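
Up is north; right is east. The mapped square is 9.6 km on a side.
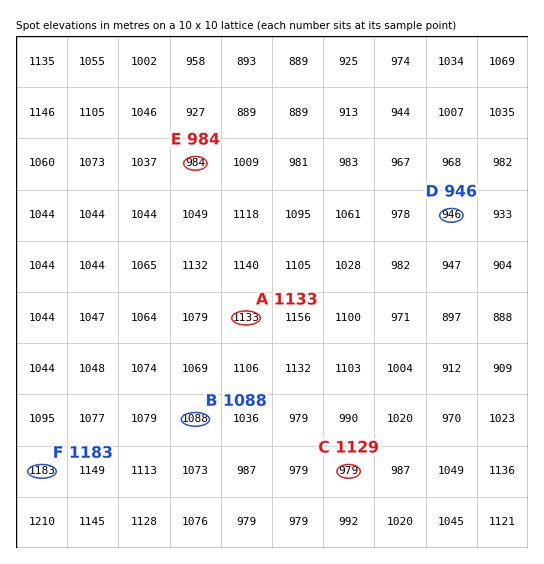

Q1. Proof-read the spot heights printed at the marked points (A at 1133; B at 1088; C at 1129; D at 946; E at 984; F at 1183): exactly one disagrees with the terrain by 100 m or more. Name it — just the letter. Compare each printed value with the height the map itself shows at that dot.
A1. C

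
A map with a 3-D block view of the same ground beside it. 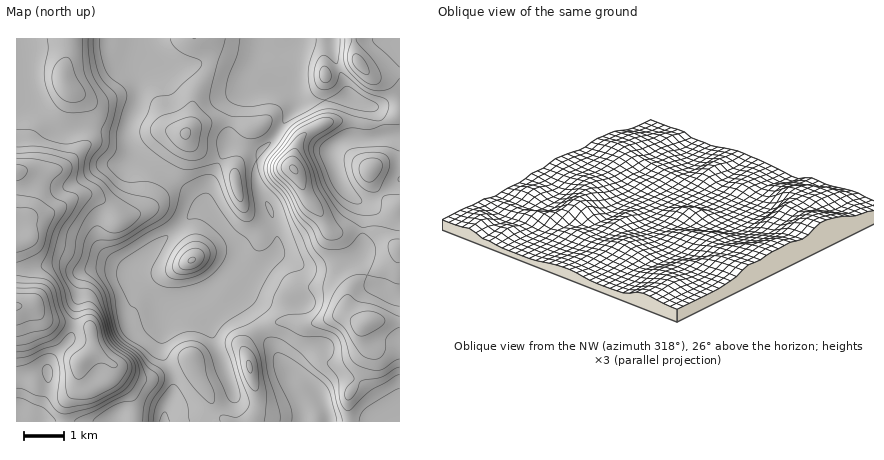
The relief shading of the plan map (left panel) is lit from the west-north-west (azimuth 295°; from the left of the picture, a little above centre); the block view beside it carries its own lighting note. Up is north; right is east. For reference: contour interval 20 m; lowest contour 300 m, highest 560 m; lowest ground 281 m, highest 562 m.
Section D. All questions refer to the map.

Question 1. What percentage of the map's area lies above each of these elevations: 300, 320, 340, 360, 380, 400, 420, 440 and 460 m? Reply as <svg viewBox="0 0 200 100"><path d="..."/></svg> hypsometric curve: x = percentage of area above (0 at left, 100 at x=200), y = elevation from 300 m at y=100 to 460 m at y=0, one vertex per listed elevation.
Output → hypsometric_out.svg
<svg viewBox="0 0 200 100"><path d="M182 100l-29-12-39-13-28-13-21-12-22-12-13-13-9-13-5-12"/></svg>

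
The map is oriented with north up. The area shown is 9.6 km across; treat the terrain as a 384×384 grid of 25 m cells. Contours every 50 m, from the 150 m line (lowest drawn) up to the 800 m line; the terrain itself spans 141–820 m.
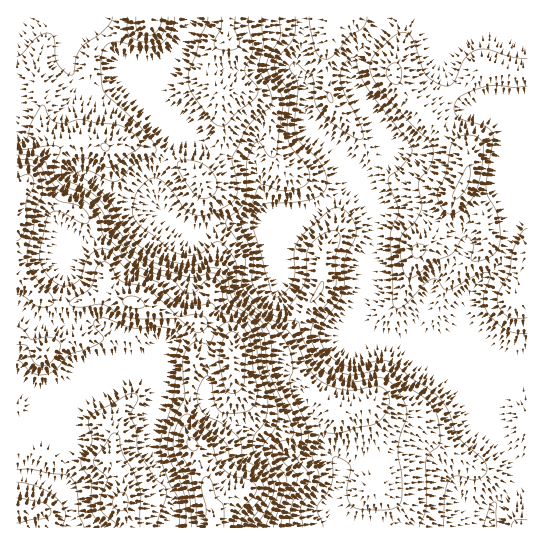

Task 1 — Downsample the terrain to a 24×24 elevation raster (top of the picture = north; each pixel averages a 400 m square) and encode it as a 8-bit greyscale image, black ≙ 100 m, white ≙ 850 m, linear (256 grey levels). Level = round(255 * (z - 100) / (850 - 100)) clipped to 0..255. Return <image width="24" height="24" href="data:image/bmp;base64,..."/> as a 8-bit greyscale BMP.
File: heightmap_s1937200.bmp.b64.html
<image width="24" height="24" href="data:image/bmp;base64,Qk12BgAAAAAAADYEAAAoAAAAGAAAABgAAAABAAgAAAAAAEACAAATCwAAEwsAAAABAAAAAAAAAAAAAAEBAQACAgIAAwMDAAQEBAAFBQUABgYGAAcHBwAICAgACQkJAAoKCgALCwsADAwMAA0NDQAODg4ADw8PABAQEAAREREAEhISABMTEwAUFBQAFRUVABYWFgAXFxcAGBgYABkZGQAaGhoAGxsbABwcHAAdHR0AHh4eAB8fHwAgICAAISEhACIiIgAjIyMAJCQkACUlJQAmJiYAJycnACgoKAApKSkAKioqACsrKwAsLCwALS0tAC4uLgAvLy8AMDAwADExMQAyMjIAMzMzADQ0NAA1NTUANjY2ADc3NwA4ODgAOTk5ADo6OgA7OzsAPDw8AD09PQA+Pj4APz8/AEBAQABBQUEAQkJCAENDQwBEREQARUVFAEZGRgBHR0cASEhIAElJSQBKSkoAS0tLAExMTABNTU0ATk5OAE9PTwBQUFAAUVFRAFJSUgBTU1MAVFRUAFVVVQBWVlYAV1dXAFhYWABZWVkAWlpaAFtbWwBcXFwAXV1dAF5eXgBfX18AYGBgAGFhYQBiYmIAY2NjAGRkZABlZWUAZmZmAGdnZwBoaGgAaWlpAGpqagBra2sAbGxsAG1tbQBubm4Ab29vAHBwcABxcXEAcnJyAHNzcwB0dHQAdXV1AHZ2dgB3d3cAeHh4AHl5eQB6enoAe3t7AHx8fAB9fX0Afn5+AH9/fwCAgIAAgYGBAIKCggCDg4MAhISEAIWFhQCGhoYAh4eHAIiIiACJiYkAioqKAIuLiwCMjIwAjY2NAI6OjgCPj48AkJCQAJGRkQCSkpIAk5OTAJSUlACVlZUAlpaWAJeXlwCYmJgAmZmZAJqamgCbm5sAnJycAJ2dnQCenp4An5+fAKCgoAChoaEAoqKiAKOjowCkpKQApaWlAKampgCnp6cAqKioAKmpqQCqqqoAq6urAKysrACtra0Arq6uAK+vrwCwsLAAsbGxALKysgCzs7MAtLS0ALW1tQC2trYAt7e3ALi4uAC5ubkAurq6ALu7uwC8vLwAvb29AL6+vgC/v78AwMDAAMHBwQDCwsIAw8PDAMTExADFxcUAxsbGAMfHxwDIyMgAycnJAMrKygDLy8sAzMzMAM3NzQDOzs4Az8/PANDQ0ADR0dEA0tLSANPT0wDU1NQA1dXVANbW1gDX19cA2NjYANnZ2QDa2toA29vbANzc3ADd3d0A3t7eAN/f3wDg4OAA4eHhAOLi4gDj4+MA5OTkAOXl5QDm5uYA5+fnAOjo6ADp6ekA6urqAOvr6wDs7OwA7e3tAO7u7gDv7+8A8PDwAPHx8QDy8vIA8/PzAPT09AD19fUA9vb2APf39wD4+PgA+fn5APr6+gD7+/sA/Pz8AP39/QD+/v4A////AK6nmKW+wK6p3PDVrHhSQ0FBQTssHRYTH6ael6rHw7Cu4e3nyYlcRURKSD8uHhsUFZmZnK7Au6u75eXXvotqTERISD4vJCMcFKChoLHAsafP6di/oHtkSkdIRz0yLCIYFZ+fn6u5raPO3ca3pY9vVlRRSkA3JRcVGaCfn6awqaC3wby9sI1kXmBeUkI0HRUWGqCgn5+hpaCtvMPLsXlgWVJVTTMhFhUWF6uyop+fn5+txcrRoGxaPSksLBsVFRUWFrrBsqqkoqCov8jQmGpJIhYWFxUVFRUXGri1sa2pr6+zvLq3f1M/IRYXGRgYFhYgKrm7ubvAy8OvqaN0QC4/NBoXHx8cGhsvO8SyqrjAuauXkpJOKiAzPyAWHy0iJR8rOb2no6+yknZmY2dMJh8vPSEWIT02MDEsOMGopKOTaldOTVI+IR8oNyoZIjw/NjY3NMqrqaR4V05MUU04IB8fJiUZHS86Pjs2LsywnYRkVk9VZGBMLCknIBsXHi49UUMwLsmgdGdrX1dha2NOOj42IxgYISw5TUwvLpmPf32Cc2VgX1xPQj8rGxgcHCMzSE0xLnaBgYF/dF1WWGFZSTwcGSEfHSo4Pz8xLnF2cXBtX1ZXYGtlV0AcJygcKDk7NC4uLnFzamlgVlZcanFuXzwgLSEjOz42NDIxMW5sZmpaVlZZa25pUSsjLCEvQz0wMTg5OGZoZWhhY2RXZXZzVzgsNy0rODctLTExL2FlZWVpgYtiXnRxV0EyOjgvLC8tLS0tLQ=="/>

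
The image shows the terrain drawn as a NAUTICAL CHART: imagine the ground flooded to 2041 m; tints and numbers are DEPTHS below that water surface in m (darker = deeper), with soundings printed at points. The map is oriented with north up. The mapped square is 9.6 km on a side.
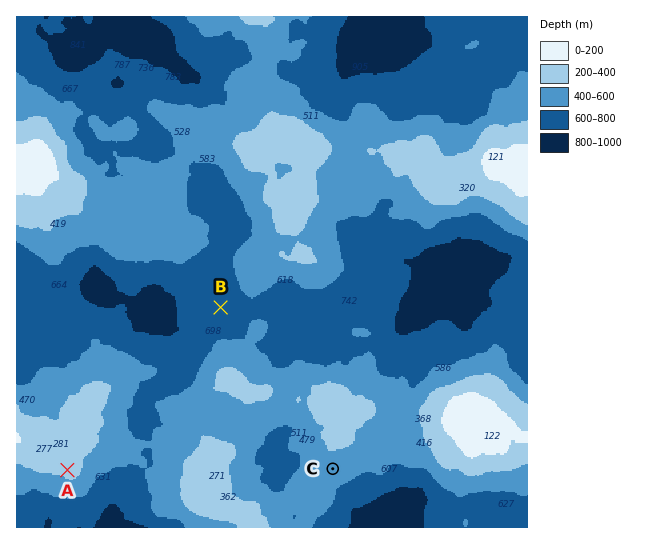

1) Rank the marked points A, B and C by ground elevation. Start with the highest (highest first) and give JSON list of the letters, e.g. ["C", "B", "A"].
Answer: ["A", "C", "B"]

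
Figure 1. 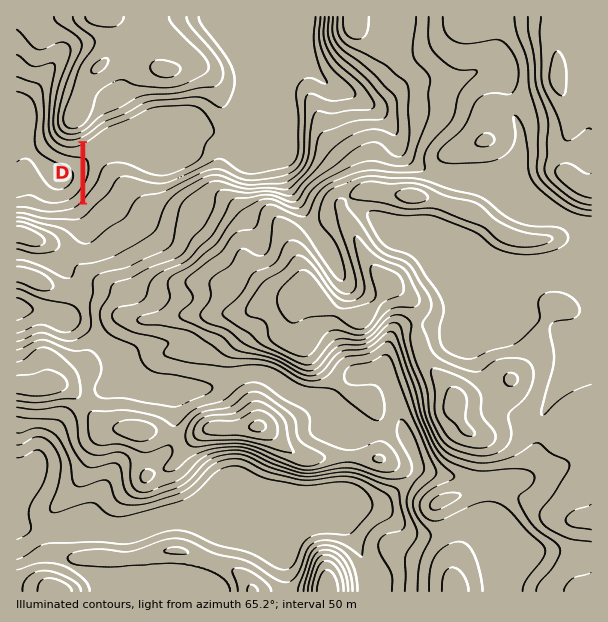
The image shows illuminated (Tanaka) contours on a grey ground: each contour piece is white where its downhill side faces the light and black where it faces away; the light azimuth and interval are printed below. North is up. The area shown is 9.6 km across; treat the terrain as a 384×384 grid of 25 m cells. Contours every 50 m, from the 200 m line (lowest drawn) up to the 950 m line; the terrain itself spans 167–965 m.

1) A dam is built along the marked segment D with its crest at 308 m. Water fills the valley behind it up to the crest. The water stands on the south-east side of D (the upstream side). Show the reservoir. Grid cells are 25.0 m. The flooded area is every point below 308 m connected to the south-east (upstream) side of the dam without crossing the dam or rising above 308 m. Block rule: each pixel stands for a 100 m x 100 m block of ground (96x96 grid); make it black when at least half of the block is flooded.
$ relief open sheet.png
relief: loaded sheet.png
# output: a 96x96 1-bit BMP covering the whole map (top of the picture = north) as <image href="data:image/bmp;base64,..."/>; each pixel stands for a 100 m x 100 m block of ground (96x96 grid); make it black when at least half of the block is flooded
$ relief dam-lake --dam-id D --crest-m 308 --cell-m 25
<image width="96" height="96" href="data:image/bmp;base64,Qk2+BAAAAAAAAD4AAAAoAAAAYAAAAGAAAAABAAEAAAAAAIAEAAATCwAAEwsAAAIAAAAAAAAA////AAAAAAAAAAAAAAAAAAAAAAAAAAAAAAAAAAAAAAAAAAAAAAAAAAAAAAAAAAAAAAAAAAAAAAAAAAAAAAAAAAAAAAAAAAAAAAAAAAAAAAAAAAAAAAAAAAAAAAAAAAAAAAAAAAAAAAAAAAAAAAAAAAAAAAAAAAAAAAAAAAAAAAAAAAAAAAAAAAAAAAAAAAAAAAAAAAAAAAAAAAAAAAAAAAAAAAAAAAAAAAAAAAAAAAAAAAAAAAAAAAAAAAAAAAAAAAAAAAAAAAAAAAAAAAAAAAAAAAAAAAAAAAAAAAAAAAAAAAAAAAAAAAAAAAAAAAAAAAAAAAAAAAAAAAAAAAAAAAAAAAAAAAAAAAAAAAAAAAAAAAAAAAAAAAAAAAAAAAAAAAAAAAAAAAAAAAAAAAAAAAAAAAAAAAAAAAAAAAAAAAAAAAAAAAAAAAAAAAAAAAAAAAAAAAAAAAAAAAAAAAAAAAAAAAAAAAAAAAAAAAAAAAAAAAAAAAAAAAAAAAAAAAAAAAAAAAAAAAAAAAAAAAAAAAAAAAAAAAAAAAAAAAAAAAAAAAAAAAAAAAAAAAAAAAAAAAAAAAAAAAAAAAAAAAAAAAAAAAAAAAAAAAAAAAAAAAAAAAAAAAAAAAAAAAAAAAAAAAAAAAAAAAAAAAAAAAAAAAAAAAAAAAAAAAAAAAAAAAAAAAAAAAAAAAAAAAAAAAAAAAAAAAAAAAAAAAAAAAAAAAAAAAAAAAAAAAAAAAAAAAAAAAAAAAAAAAAAAAAAAAAAAAAAAAAAAAAAAAAAAAAAAAAAAAAAAAAAAAAAAAAAAAAAAAAAAAAAAAAAAAAAAAAAAAAAAAAAAAAAAAAAAAAAAAAAAAAAAAAAAAAAAAAAAAAAAAAAAAAAAAAAAAAAAAAAAAAAAAAAAAAAAAAAAAAAAAAAAAAAAAAAAAAAAAAAAAAAAAAAAAAAAAAAAAAAAAAAAAAAAAAAAAAAAAAAAAAAAAAAAAAAAAAAAAAAAAAAAAAAAAAAAAAAAAAAAAAAAAAAAAAAAAAAAAAAAAAAAAAAAAAAAAAAAAAAAAAAAAAAAAAAEAAAAAAAAAAAAAAAGAAAAAAAAAAAAAAAHAAAAAAAAAAAAAAAHAPAAAAAAAAAAAAAHg/wAAAAAAAAAAAAH//8AAAAAAAAAAAAH//+AAAAAAAAAAAAH///AAAAAAAAAAAAH///AAAAAAAAAAAAD///gAAAAAAAAAAAA///wAAAAAAAAAAAAf//gAAAAAAAAAAAAD//gAAAAAAAAAAAAA//AAAAAAAAAAAAAAf+AAAAAAAAAAAAAAAAAAAAAAAAAAAAAAAAAAAAAAAAAAAAAAAAAAAAAAAAAAAAAAAAAAAAAAAAAAAAAAAAAAAAAAAAAAAAAAAAAAAAAAAAAAAAAAAAAAAAAAAAAAAAAAAAAAAAAAAAAAAAAAAAAAAAAAAAAAAAAAAAAAAAAAAAAAAAAAAAAAAAAAAAAAAAAAAAAAAAAAAAAAAAAAAAAAAAAAAAAAAAAAAAAAAAAAAAAAAAAAAAAAAAAAAAAAA="/>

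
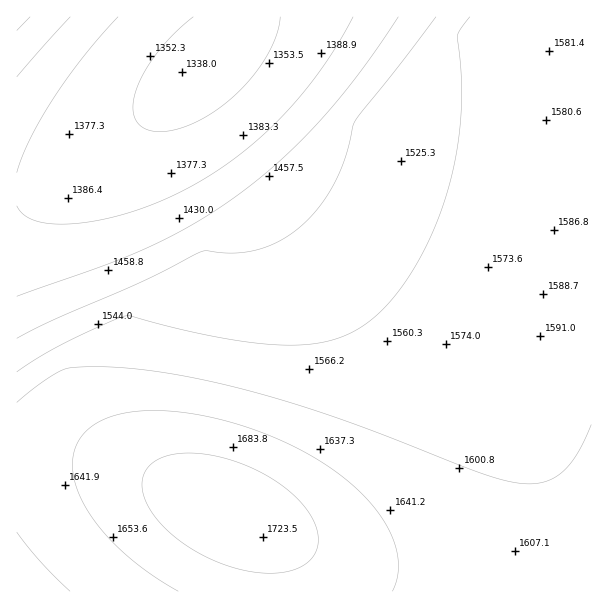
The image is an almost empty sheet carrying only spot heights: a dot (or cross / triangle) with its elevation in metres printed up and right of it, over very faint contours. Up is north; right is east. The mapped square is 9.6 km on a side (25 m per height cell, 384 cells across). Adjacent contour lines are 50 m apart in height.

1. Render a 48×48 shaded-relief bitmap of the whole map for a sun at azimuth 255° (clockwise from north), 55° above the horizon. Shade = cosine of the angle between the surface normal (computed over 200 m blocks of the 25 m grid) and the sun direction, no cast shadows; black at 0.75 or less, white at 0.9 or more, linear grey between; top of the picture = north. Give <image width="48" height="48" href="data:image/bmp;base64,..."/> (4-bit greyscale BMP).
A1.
<image width="48" height="48" href="data:image/bmp;base64,Qk32BAAAAAAAAHYAAAAoAAAAMAAAADAAAAABAAQAAAAAAIAEAAATCwAAEwsAABAAAAAAAAAAAAAAABEREQAiIiIAMzMzAERERABVVVUAZmZmAHd3dwCIiIgAmZmZAKqqqgC7u7sAzMzMAN3d3QDu7u4A////AIiIiZmZmZmZmZiId3ZmZlVVZmZmZmd3d4iImZmZqqqZmZiHd2ZmVVVVVWZmZmd3d4iJmZmqqqqpmYiHdmZVVVVVVWZmZmd3d4iZmZqqqqqZmIh3ZlVVVVVVVWZmZnd3d4mZmaqqqqqZmId2ZVVUREVVVWZmZnd3d5mZmqqqqqmZiHdmVVRERERVVWZmZnd3d5mZqqqqqpmYh3ZlVERERERVVWZmZ3d3d5mZqqqqqZmId2ZVREREREVVVmZmd3d3d5mZqqqpmZiHdlVUREREREVVVmZmd3d3d5mZmZmZmIh2ZVVERERERFVVZmZnd3d3d5mZmZmZiHdmVVREQ0RERVVWZmZ3d3d3d5mZmZmIh3ZlVUREREREVVVmZmd3d3d3d5mZmYiId2ZVVERERERFVVZmZnd3d3d3d4iIiIh3dmVVRERERERVVWZmZ3d3d3d3d4iIiHd3ZlVURERERFVVZmZnd3d3d3d3d4iId3dmZVVURERERVVWZmZ3d3d3d3d3d5iHd3ZmZVVURERVVVZmZnd3d3d3d3d3d5mHd2ZmVVVVVVVVVWZmZ3d3d3d3d3d3d5mYdmZlVVVVVVVVZmZnd3d3d3d3d3d3d4iIh2ZVVVVVVVVmZmZ3d3d3d3d3d3d3d4iIh2ZVVVVVVWZmZnd3d3d3d3d3d3d3d4iIiHZlVVVVZmZmZ3d3d3d4iIh3d3d3d4iHd3dmVVVWZmZmd3d3d3iIiIiId3d3d3d3d3d3ZVZmZmZnd3d3eIiIiIiIh3d3d3d3d3d3dmZmZmZ3d3d3iIiIiIiIiHd3d3d3d3d3d2ZmZmd3d3d4iIiIiIiIiId3d3d3d3d3eHdmZnd3d3eIiIiIiIiIiIh3d3d3d3d3eIh2Znd3d3iIiIiIiIiIiIh3d3Z3d3d3eIiHdnd3d3iIiIiIiIiIiIiHd2Zmd3d3d4iIh3d3d4iIiIiIiIiIiIiId2ZmZ3d3d4iIiHd3d4iIiIiIiIiIiIiId2ZmZmd3d3iIiYh3d4iIiIiIiIiIiIiId2ZmZmZ3d3iIiJmHeIiIiIiIiIiIiIiIh2ZmZmZnd3eIiJmYiIiIiIiIiIiIiIiIiFVmZmZnd3eIiJmZmIiIiIiIiIiIiIiIiFVWZmZmd3eIiJmZmYiIiIiIiIiIiIiIiFVVVmZmZ3d4iImZmpiIiIiIiIiIiIiIiFVVVWZmZ3d4iImZmqqYiIiIiIiIiIiIiFVVVVZmZnd3iImZmqqpiIiIiIiIiIiIiFVVVVVmZnd3iIiZmaqqmYiIiIiIiIiIiERVVVVWZmd3iIiZmaqqqpiIiIiIiIiIiERFVVVWZmd3eIiZmaqqqqmIiIiIiIiIiEREVVVVZmZ3eIiJmZqqqqqZiIiIiIiIiERERVVVZmZ3d4iJmZqqqqqpmIiIiIiIiERERFVVVmZnd4iImZmqqqqqmYiIiIiIiEREREVVVWZnd3iImZmqqqqqqZiIiIiIiDNERERVVWZmd3iIiZmaqqqqqqmIiIiIiDM0RERFVVZmd3eIiZmZqqqqqqqYiIiIiA=="/>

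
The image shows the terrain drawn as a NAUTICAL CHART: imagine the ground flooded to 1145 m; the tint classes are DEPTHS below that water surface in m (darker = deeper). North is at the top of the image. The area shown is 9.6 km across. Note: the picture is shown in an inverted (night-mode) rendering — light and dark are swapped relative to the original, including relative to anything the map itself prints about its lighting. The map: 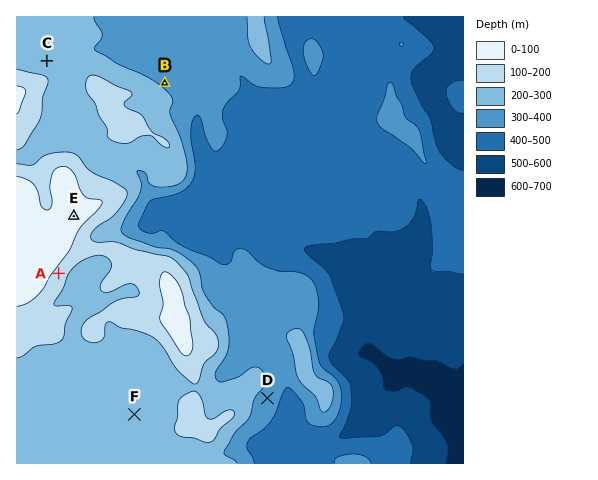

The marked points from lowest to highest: B C A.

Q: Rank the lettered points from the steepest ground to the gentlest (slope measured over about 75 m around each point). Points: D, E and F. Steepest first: D E F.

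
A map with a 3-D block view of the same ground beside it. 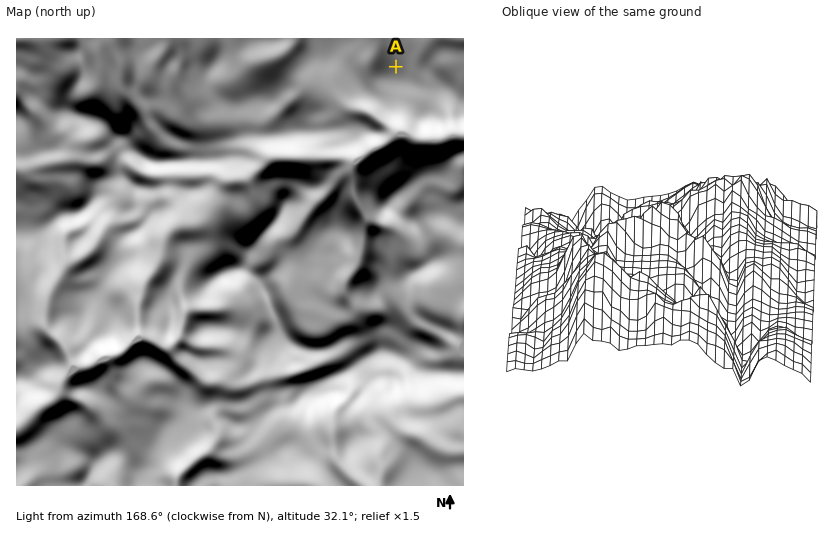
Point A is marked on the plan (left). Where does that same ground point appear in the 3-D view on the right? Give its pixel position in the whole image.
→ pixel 793 333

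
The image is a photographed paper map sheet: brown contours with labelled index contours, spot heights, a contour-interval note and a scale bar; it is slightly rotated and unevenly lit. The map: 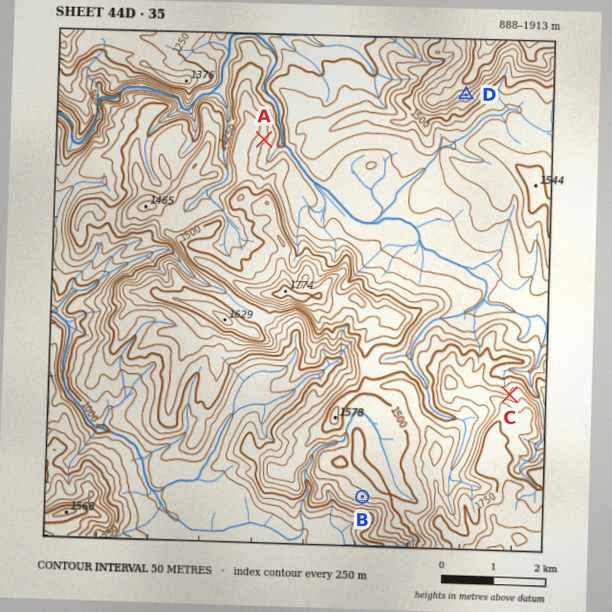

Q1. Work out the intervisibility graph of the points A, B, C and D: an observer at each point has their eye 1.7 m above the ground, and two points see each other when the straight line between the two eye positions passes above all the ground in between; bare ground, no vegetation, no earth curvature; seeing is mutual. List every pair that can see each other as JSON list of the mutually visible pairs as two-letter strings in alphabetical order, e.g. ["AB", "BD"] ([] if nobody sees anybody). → ["AC", "CD"]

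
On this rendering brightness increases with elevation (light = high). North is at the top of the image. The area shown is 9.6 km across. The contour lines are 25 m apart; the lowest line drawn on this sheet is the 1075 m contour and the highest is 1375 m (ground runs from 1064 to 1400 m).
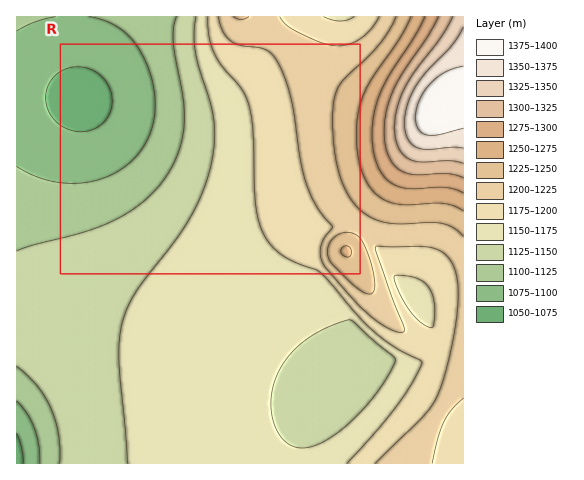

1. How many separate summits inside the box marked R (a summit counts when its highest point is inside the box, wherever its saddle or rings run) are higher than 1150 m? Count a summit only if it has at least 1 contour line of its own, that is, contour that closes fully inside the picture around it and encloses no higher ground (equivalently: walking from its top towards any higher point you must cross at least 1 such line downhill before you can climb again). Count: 1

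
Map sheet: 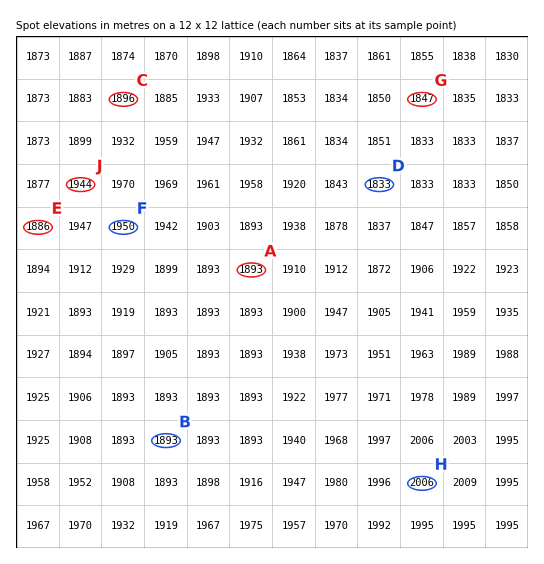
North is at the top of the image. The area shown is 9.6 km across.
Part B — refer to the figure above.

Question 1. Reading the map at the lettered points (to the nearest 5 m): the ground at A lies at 1895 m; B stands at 1895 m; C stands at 1895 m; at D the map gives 1835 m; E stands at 1885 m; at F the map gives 1950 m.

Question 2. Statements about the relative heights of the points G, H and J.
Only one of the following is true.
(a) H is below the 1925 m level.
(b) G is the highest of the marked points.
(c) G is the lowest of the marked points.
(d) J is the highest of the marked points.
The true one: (c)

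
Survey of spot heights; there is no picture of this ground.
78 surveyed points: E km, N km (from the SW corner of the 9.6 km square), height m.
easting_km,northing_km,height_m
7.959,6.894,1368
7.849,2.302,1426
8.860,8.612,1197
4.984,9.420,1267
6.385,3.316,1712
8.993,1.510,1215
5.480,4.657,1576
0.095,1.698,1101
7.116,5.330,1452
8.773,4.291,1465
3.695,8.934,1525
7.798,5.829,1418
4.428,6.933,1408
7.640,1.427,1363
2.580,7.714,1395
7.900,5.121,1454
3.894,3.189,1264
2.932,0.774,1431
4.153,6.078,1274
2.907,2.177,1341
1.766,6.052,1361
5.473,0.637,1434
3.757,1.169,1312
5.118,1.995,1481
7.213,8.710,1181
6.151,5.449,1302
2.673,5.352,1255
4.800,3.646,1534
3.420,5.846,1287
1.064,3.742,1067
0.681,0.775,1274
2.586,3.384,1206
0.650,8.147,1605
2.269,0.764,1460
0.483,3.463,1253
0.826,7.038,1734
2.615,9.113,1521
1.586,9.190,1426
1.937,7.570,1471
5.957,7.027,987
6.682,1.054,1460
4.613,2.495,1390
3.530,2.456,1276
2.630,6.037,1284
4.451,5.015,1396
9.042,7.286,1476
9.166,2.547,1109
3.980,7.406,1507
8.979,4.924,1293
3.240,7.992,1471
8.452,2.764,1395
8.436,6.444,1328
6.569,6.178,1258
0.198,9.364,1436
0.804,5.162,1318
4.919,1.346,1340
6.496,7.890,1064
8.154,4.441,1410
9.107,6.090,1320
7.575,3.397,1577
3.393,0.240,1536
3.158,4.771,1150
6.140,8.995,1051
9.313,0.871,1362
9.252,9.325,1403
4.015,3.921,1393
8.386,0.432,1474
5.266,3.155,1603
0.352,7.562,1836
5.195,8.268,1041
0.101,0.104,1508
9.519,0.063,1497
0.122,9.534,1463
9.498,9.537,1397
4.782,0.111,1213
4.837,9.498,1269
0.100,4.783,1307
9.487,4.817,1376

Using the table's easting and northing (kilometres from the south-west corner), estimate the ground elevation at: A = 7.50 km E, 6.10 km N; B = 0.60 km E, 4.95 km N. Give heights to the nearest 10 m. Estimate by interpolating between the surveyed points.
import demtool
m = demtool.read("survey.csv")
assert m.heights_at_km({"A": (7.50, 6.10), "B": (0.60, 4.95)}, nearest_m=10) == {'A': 1390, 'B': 1340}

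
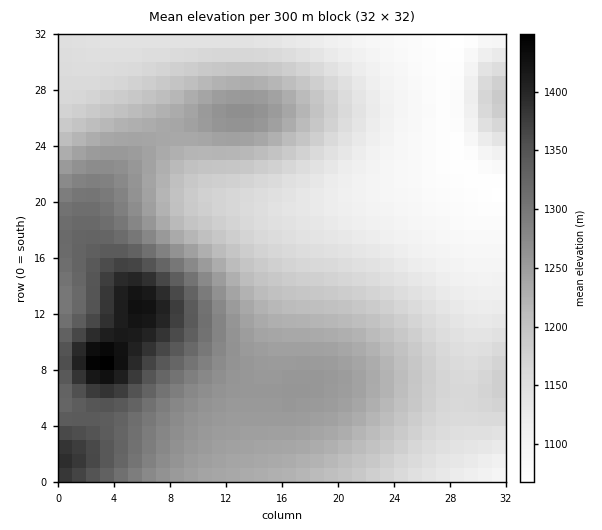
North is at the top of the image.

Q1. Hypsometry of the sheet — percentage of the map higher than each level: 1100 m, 89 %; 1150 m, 71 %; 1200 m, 49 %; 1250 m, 28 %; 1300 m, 15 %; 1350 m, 7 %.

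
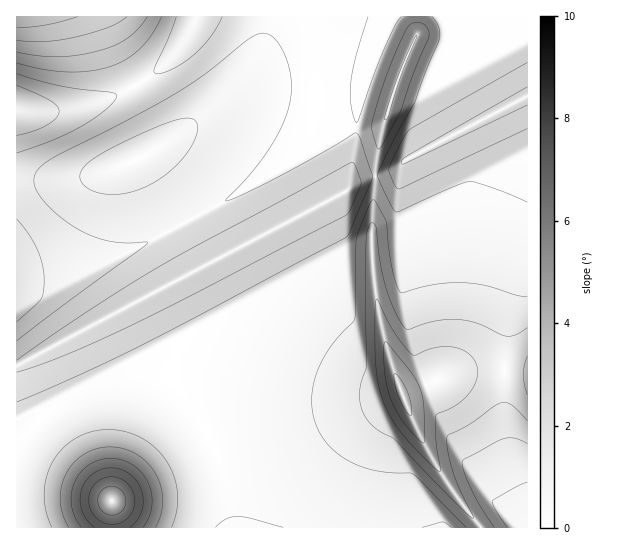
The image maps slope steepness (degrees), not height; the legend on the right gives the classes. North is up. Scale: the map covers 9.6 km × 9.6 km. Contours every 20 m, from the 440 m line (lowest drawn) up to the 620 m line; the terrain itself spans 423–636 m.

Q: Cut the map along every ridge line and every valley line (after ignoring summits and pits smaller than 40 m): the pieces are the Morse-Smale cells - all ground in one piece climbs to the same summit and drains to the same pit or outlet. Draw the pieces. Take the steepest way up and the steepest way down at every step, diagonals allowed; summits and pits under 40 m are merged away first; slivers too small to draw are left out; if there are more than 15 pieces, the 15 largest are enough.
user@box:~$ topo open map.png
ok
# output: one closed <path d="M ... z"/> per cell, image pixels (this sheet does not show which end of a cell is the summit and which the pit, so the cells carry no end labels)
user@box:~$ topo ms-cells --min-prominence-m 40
<path d="M394 16l-197 0-9 19-13 19-16 15-22 16-28 14-31 9-29 4-32-3-1 256 15-6 169-92-61-108 3 0 6 6 13 20 45 79 137-71 6-7 7-45-3-11 7-28 12-36z"/><path d="M527 96l-120 63-10 12-22 6-3 41 0 44 3 27 6 38 17 57-33 4-36-8-126-47-13 0-18 8 3 12-4 17 0 11 13 14 15 22 14 28 15 42 7 41 245-1-23-29-22-35-22-41-10-28 58-22 20-3 47 2z"/><path d="M374 176l-15 3-8 4-8 10-192 100-2 2 3 7 19 36 4 2 15-7 13 0 126 47 36 8 12 0 18-4 2-5-16-52-8-50-1-59 3-24z"/><path d="M171 341l-68 35-17 11-10 11 0 12 5 17 29 72-60-62-23-20-4-1-7 5 1 107 218-1-7-40-15-42-14-28-15-22-13-14 0-11 4-17 0-6z"/><path d="M527 16l-110 1 0 18-14 31-20 60-7 33-1 17 22-5 10-12 121-64z"/><path d="M506 369l-45 3-58 22 10 28 22 41 22 35 24 30 47-1 0-154-2-2z"/><path d="M195 16l-178 0-1 93 2 2 13 1 40-3 38-10 28-14 22-16 16-15 13-19 8-16z"/><path d="M150 296l-21 9-113 61 0 53 7-3 4 1 23 20 60 62-29-72-5-17 0-12 10-11 17-11 69-35z"/><path d="M417 16l-22 0-2 2-21 48-17 56-2 8 3 11-7 37 1 7 9-6 16-4 8-49 20-60 14-31z"/><path d="M142 159l-3 0 29 48 31 59 2 2 5-3-26-50-28-45z"/>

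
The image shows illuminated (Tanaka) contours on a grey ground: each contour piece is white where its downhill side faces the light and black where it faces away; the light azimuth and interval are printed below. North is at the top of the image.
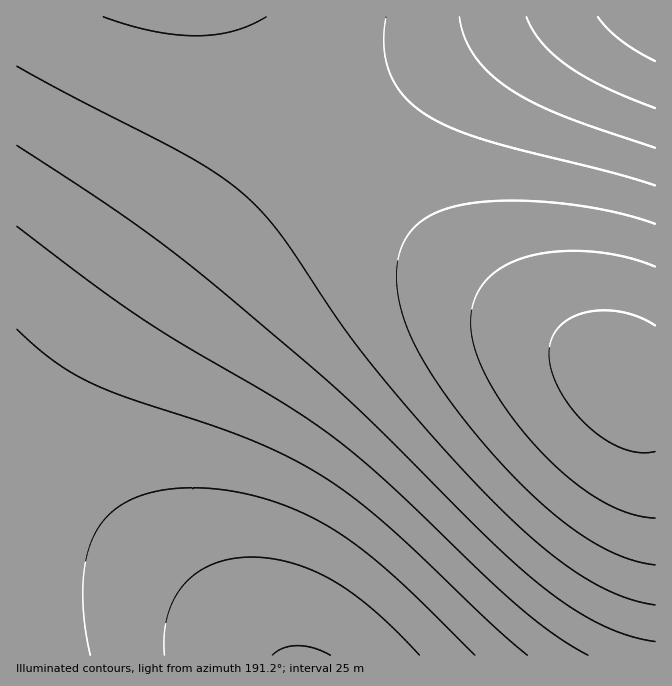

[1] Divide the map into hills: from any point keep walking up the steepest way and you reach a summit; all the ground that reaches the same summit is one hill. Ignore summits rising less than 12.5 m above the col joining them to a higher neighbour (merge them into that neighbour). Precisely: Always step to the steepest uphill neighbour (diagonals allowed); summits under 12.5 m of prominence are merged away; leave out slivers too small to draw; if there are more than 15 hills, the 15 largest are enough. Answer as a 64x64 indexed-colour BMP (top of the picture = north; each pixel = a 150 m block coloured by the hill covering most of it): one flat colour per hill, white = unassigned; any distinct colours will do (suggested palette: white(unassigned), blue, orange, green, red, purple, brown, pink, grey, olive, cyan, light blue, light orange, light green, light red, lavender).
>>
<image width="64" height="64" href="data:image/bmp;base64,Qk12CAAAAAAAAHYAAAAoAAAAQAAAAEAAAAABAAQAAAAAAAAIAAATCwAAEwsAABAAAAAAAAAA////ALR3HwAOf/8ALKAsACgn1gC9Z5QAS1aMAMJ34wB/f38AIr28AM++FwDox64AeLv/AIrfmACWmP8A1bDFABERERERERERERERERERERERERERERERERERERERERERERERERERERERERERERERERERERERERERERERERERERERERERERERERERERERERERERERERERERERERERERERERERERERERERERERERERERERERERERERERERERERERERERERERERERERERERERERERERERERERERERERERERERERERERERERERERERERERERERERERERERERERERERERERERERERERERERERERERERERERERERERERERERERERERERERERERERERERERERERERERERERERERERERERERERERERERERERERERERERERERERERERERERERERERERERERERERERERERERERERERERERERERERERERERERERERERERERERERERERERERERERERERERERERERERERERERERERERERERERERERERERERERERERERERERERERERERERERERERERERERERERERERERERERERERERERERERERERERERERERERERERERERERERERERERERERERERERERERERERERERERERERERERERERERERERERERERERERERERERERERERERERERERERERERERERERERERERERERERERERERERERERERERERERERERERERERERERERERERERERERERERERERERERERERERERERERERERERERERERERERERERERERERERERERERERERERERERERERERERERERERERERERERERERERERERERERERERERERERERERERERERERERERERERERERERERERERERERERERERERERERERERERERERERERERERERERERERERERERERERERERERERERERERERERERERERERERERERERERERERERERERERERERERERERERERERERERERERERERERERERERERERERERERERERERERERERERERERERERERERERERERERERERERERERERERERERERERERERERERERERERERERERERERERERERERERERERERERERERERERERERERERERERERERERERERERERERERERERERERERERERERERERERERERERERERERERERERERIiERERERERERERERERERERERERERERERERERERERERIiIRERERERERERERERERERERERERERERERERERERERIiIhERERERERERERERERERERERERERERERERERERESIiIiEREREREREREREREREREREREREREREREREREREiIiIiIRERERERERERERERERERERERERERERERERERIiIiIiIhERERERERERERERERERERERERERERERERERIiIiIiIiERERERERERERERERERERERERERERERERESIiIiIiIiIRERERERERERERERERERERERERERERERESIiIiIiIiIhEREREREREREREREREREREREREREREREiIiIiIiIiIiEREREREREREREREREREREREREREREREiIiIiIiIiIiIREREREREREREREREREREREREREREREiIiIiIiIiIiIhERERERERERERERERERERERERERERIiIiIiIiIiIiIiERERERERERERERERERERERERERERIiIiIiIiIiIiIiIRERERERERERERERERERERERERERIiIiIiIiIiIiIiIhERERERERERERERERERERERERERIiIiIiIiIiIiIiIiERERERERERERERERERERERERERIiIiIiIiIiIiIiIiIRERERERERERERERERERERERESIiIiIiIiIiIiIiIiIhERERERERERERERERERERERESIiIiIiIiIiIiIiIiIiERERERERERERERERERERERESIiIiIiIiIiIiIiIiIiIRERERERERERERERERERERESIiIiIiIiIiIiIiIiIiIhERERERERERERERERERERESIiIiIiIiIiIiIiIiIiIiERERERERERERERERERERERIiIiIiIiIiIiIiIiIiIiIRERERERERERERERERERERIiIiIiIiIiIiIiIiIiIiIhERERERERERERERERERERIiIiIiIiIiIiIiIiIiIiIiERERERERERERERERERERIiIiIiIiIiIiIiIiIiIiIiIRERERERERERERERERERIiIiIiIiIiIiIiIiIiIiIiIhEREREREREREREREREREiIiIiIiIiIiIiIiIiIiIiIiEREREREREREREREREREiIiIiIiIiIiIiIiIiIiIiIiIREREREREREREREREREiIiIiIiIiIiIiIiIiIiIiIiIhERERERERERERERERESIiIiIiIiIiIiIiIiIiIiIiIiERERERERERERERERESIiIiIiIiIiIiIiIiIiIiIiIiIRERERERERERERERESIiIiIiIiIiIiIiIiIiIiIiIiIhERERERERERERERERIiIiIiIiIiIiIiIiIiIiIiIiIiERERERERERERERERIiIiIiIiIiIiIiIiIiIiIiIiIiIREREREREREREREREiIiIiIiIiIiIiIiIiIiIiIiIiIhEREREREREREREREiIiIiIiIiIiIiIiIiIiIiIiIiIi"/>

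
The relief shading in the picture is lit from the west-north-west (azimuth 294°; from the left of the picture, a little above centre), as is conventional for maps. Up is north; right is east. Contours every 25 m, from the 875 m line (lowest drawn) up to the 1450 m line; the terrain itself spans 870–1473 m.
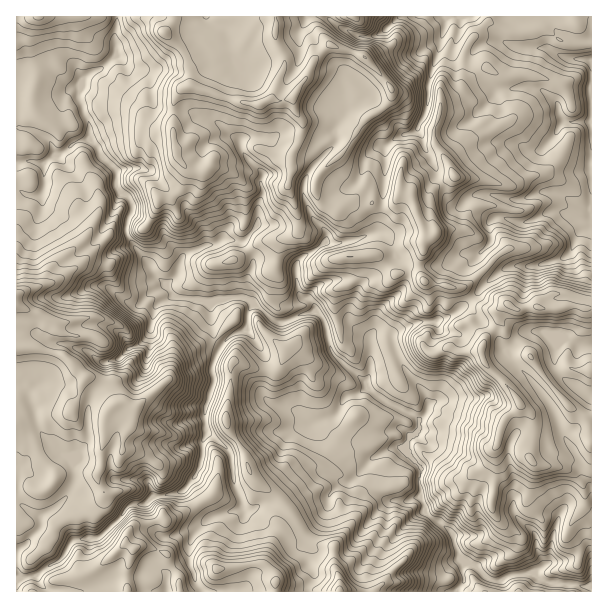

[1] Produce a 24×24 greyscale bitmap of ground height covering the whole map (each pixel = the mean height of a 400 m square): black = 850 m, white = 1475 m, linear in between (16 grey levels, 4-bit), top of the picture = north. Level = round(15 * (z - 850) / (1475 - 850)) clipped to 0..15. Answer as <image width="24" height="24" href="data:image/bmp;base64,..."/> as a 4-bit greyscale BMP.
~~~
<image width="24" height="24" href="data:image/bmp;base64,Qk2WAQAAAAAAAHYAAAAoAAAAGAAAABgAAAABAAQAAAAAACABAAATCwAAEwsAABAAAAAAAAAAAAAAABEREQAiIiIAMzMzAERERABVVVUAZmZmAHd3dwCIiIgAmZmZAKqqqgC7u7sAzMzMAN3d3QDu7u4A////ALzMzMvMy5uZYyIhEsu83Lq7uZmHcxJDI8y6zKmYmIdmUyRURczMqqmIiGZUM1ZmVd3NypiYh1RENXd3d93N3LiIdVQzJGiJmN3e7Kd3VERDI1iZiN3u7aeHVENDI0eZid3u3ch2VVQzM0epmN3surhnZmQ0V3qZiO7dp5dVZlREaJqYiO7clmVVVEVVZ4mqqeyoZUVVZVd3iZiZqby5dVZ3dniZmYh2Zpqqd2ZniHiYqod3U5mZeZh3eYmZqnZVQ4iZerupmqqaqXZkM4eIeszKq6qZmIdlQ4d3msy6u7uYiHZUQ4h4m8u7vLqpd2ZVM4h4mszN3bq7l2VUM4h4ibzMzcu7hVVEQ5iIirzMzMy5ZEQzIqqpm8zMy7qXUzQzMw=="/>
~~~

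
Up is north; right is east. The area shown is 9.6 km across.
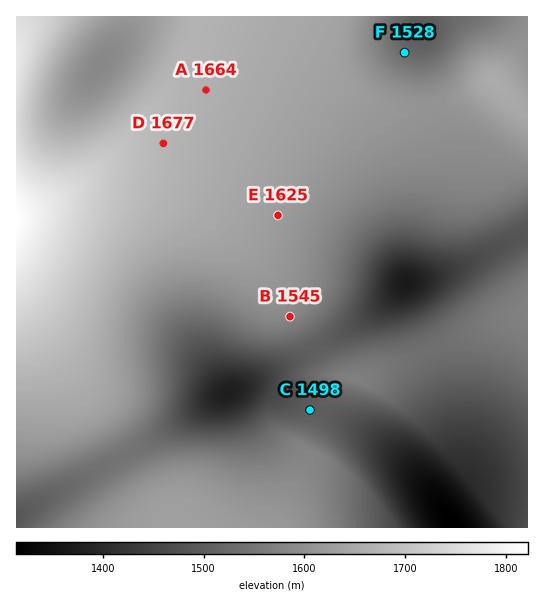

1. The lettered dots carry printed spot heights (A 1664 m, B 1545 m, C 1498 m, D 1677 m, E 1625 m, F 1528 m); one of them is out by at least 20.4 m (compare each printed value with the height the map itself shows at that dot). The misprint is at B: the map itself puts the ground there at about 1581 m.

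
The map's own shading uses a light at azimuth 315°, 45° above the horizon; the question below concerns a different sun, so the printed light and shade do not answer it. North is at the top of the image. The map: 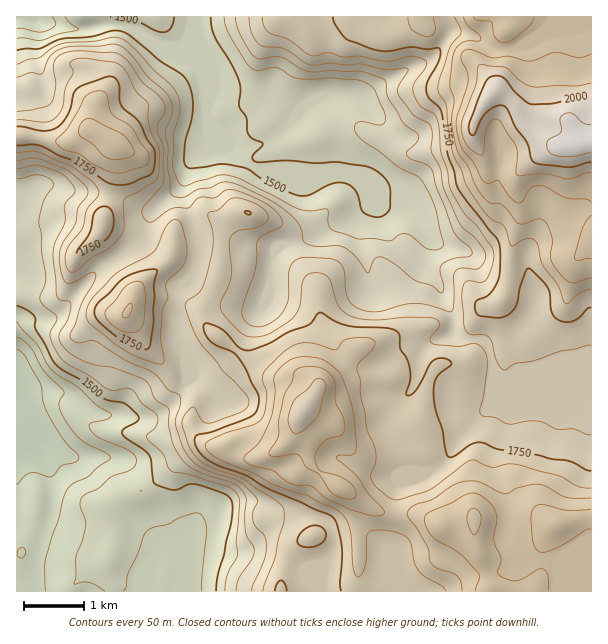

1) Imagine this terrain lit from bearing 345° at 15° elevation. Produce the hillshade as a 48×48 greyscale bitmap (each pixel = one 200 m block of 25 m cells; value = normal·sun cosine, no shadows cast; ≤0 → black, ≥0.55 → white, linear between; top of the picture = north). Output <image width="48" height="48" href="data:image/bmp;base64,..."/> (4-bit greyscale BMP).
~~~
<image width="48" height="48" href="data:image/bmp;base64,Qk32BAAAAAAAAHYAAAAoAAAAMAAAADAAAAABAAQAAAAAAIAEAAATCwAAEwsAABAAAAAAAAAAAAAAABEREQAiIiIAMzMzAERERABVVVUAZmZmAHd3dwCIiIgAmZmZAKqqqgC7u7sAzMzMAN3d3QDu7u4A////AHeIhlZnd3d4mqu6h3eIZ3d2Q1eZiIh3d2eIh2Zmd3d4m7u7h3eIZ3d2RFZ3iIh3d2eIiHdmd3d4m7q6hlaIdnd2ZUVWd3d3d3eIiIh2d3d3mpiahkV4dnd3ZEVWd3dmd4eJmIh3d3d3ipZomHZndVVWRFZmeHdUVoeJiHd2Zmd3iqdnmphlUzRWd3dleIh2Zod5h3dlVWZneKmHdmQiNGeJu6mHiYmrqZiJmZh1VERVRXdTISABR5vN7cu6maq8zZmZu7qYdUMhAAEAABNGeaq93szLqau7zZqZvLu7l0MAAAABMzaql3eJrdy7qrzLq4mImqqqh2QAAAEjRlipdVZmecyqvLy7qoiIdmZVVWUiI2iFNFVlZmZmZ6y6vLuqqXd3UzM0VnVqy5q5ZFQ0Z4d3d4q6qqmZmHd2VWeImYeM/+zKhERFZ4h3d3ipmZiIh3dmaIeId4qpvv7LlkV2ZniId3eIiIh3d3d3h1M1RFmoiau6unVnd3eId3Z3d3d3d3d3ZCIjVUaod2aJvKZndmZ4dmZnd3d3d3ZTESMyNEaIdlaJqrmHdmZodmZnd3d3d3UxATQxEld3ZVesy82oZnh4hmZnd3d3d2RDIkMgA2d1RXms3d24ZWd4qql3ZmZndzNVREIBJHdkRpvczMuph2d3m8qHZmZVVjR5lTEBNGdmeazu7Lqr3LmHZ5dVVndURUZ6uENDRFZoqprN7Kms7+26mIdERXdjNEVWm6qWRFaJh2eau5ibzd3My5h2RGd0NFZ1W97aZVeZdlVomZiImqqru5mqdVd2MoiXJs3tlVaJdlRniZl2eIiaqJvLllVUIHiHIWvf2DR4hmVXmrqHd4iama3bllVEMneIYRWs22Roh3Znq8ypiJmYm8y6hlZnZGeLxhFYq5Znh2ZWiszLqrqImphmhkaJh3ec7GE2iqh3d1MjWJq7u7qZiGQ0ZTV4iIeKzJVGirqHdkIjaIiJqqqph1MzVDRniIiIq8lmacypqXeJu6h3iImYdlQzREVmeHiZq8pjNZ3c3N7ty7qXd3d3dUQ0REVVVmeIh3YxAVvv7//sqZmod3dmZlVEVDNERCMyISIRAEjO7+yod3eId2VEZ2VFZjESEgAAABIhETabzLl3ZmZmZVQ0VlRGiFIAAAAAAkREZTR4iYd3ZlVmVEZ2ZlI2eHVDMSNXZFeImFRnd3d3d2ZmVXiIiGRFZWiIdrvduIq6hjNXd3d3iIh3eJhleIhDVXiYie3e25m7hCNXd3d3eJmImYZTN6tiRomZmbq7vKiJh2Vnd3d3ZniJmGVUNayTN5q8yoiqvMl3q6h3eHdnZVVmZWd3Zou4aau83KqYrNuIrLmHd3VFUgAREkerqYm8qruqvNy5mry6q6mHd2QiMQAAAAJpvJeu26mZmt7/7u7cuph3dlMQEQAAAAACa7rNypmZiN/////8qGd3dlQxE0RDMzMRJ925dniIiO7////adVZ3dmZTNGZmZnZURap2ZVd4eO7dqJu4VFZ3dmdkRWZmd4h2ZnU2hlZ3dw=="/>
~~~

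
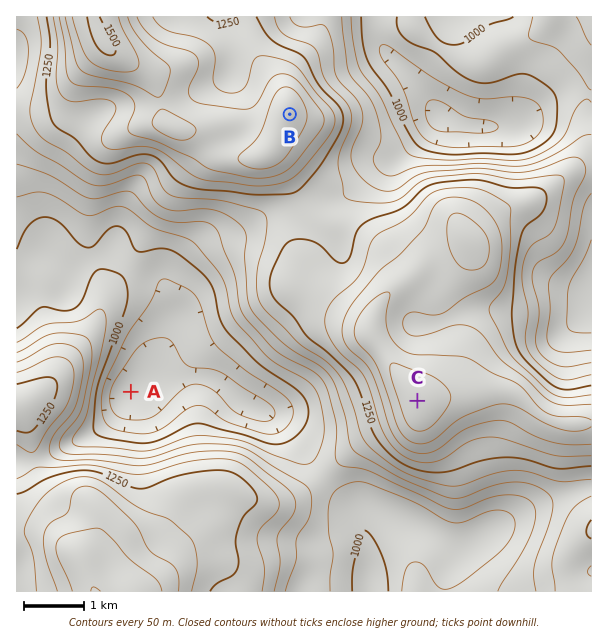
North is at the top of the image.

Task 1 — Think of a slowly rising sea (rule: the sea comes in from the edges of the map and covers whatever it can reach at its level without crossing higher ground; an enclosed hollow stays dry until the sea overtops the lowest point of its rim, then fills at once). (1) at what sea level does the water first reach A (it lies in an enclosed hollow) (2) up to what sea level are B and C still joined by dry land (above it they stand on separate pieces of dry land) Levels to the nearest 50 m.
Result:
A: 1000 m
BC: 1250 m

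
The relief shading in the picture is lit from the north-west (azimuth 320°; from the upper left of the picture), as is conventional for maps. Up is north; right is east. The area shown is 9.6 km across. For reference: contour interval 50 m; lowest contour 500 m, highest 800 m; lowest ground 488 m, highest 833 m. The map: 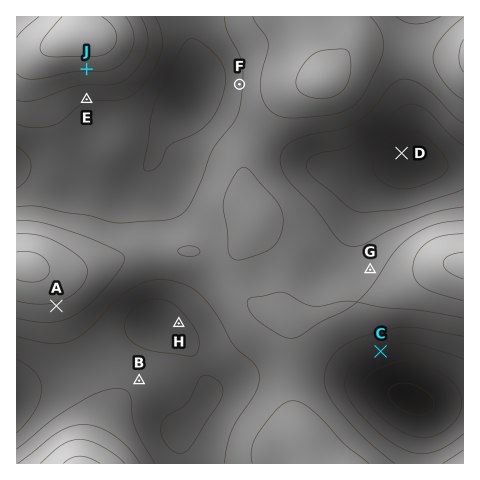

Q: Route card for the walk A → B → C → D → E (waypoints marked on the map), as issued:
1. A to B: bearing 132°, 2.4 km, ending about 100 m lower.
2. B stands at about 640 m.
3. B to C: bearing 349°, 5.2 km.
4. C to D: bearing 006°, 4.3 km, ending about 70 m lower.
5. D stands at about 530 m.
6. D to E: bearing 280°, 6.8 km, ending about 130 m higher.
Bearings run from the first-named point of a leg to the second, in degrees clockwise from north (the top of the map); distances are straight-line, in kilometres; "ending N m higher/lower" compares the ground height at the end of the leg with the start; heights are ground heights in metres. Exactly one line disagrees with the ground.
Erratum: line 3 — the bearing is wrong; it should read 83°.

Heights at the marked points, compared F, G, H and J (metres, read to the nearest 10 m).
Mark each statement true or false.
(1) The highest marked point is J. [true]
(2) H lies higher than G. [false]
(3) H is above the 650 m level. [false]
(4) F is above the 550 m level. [true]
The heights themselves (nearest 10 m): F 640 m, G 690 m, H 580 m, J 760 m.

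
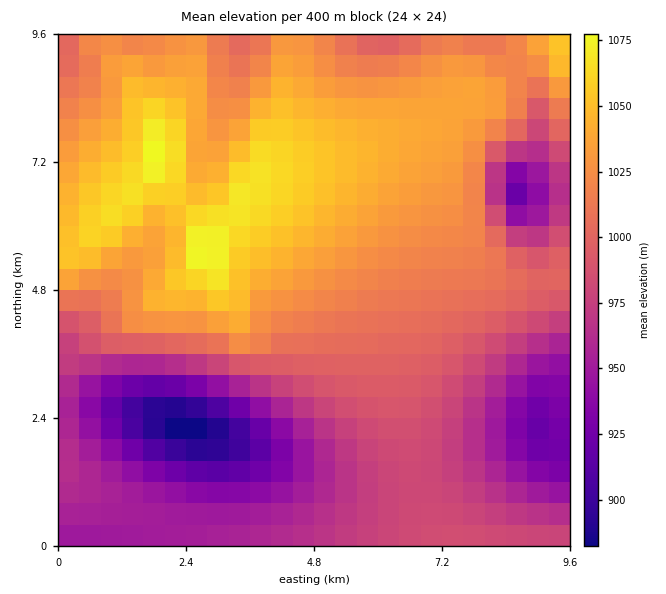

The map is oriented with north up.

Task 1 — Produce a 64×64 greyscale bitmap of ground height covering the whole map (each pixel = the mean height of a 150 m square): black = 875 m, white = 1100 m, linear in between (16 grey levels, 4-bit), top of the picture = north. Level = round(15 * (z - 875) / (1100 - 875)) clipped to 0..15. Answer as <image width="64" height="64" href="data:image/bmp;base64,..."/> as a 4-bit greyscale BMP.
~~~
<image width="64" height="64" href="data:image/bmp;base64,Qk12CAAAAAAAAHYAAAAoAAAAQAAAAEAAAAABAAQAAAAAAAAIAAATCwAAEwsAABAAAAAAAAAAAAAAABEREQAiIiIAMzMzAERERABVVVUAZmZmAHd3dwCIiIgAmZmZAKqqqgC7u7sAzMzMAN3d3QDu7u4A////AFVVVVVVVVVVVVVVVmZmZmZmZnd3d3d3d3d3d3d3d3d3VVVVVVVVVVVVVVVVVmZmZmZmd3d3d3d3d3d3d3d3d3dVVVVVVVVVVVVVVVVVZmZmZmZnd3d3d3d3d3d3d3d3dlVVVVVVVVVVVVVVVVVVVmZmZmd3d3d3d3d3d3d3ZmZmVVVVVVVVVVVVVVVVVVVVZmZmZ3d3d3d3d3d3dmZmZmZmZVVVVVVVVVVVVVVVVVVWZmZmd3d3d3d3d3dmZmZVVWZmZVVVVVVURERERERFVVVmZmZ3d3d3d3d3ZmZmVVVVZmZlVVVVRERERERERERFVVZmZnd3d3d3d3dmZlVVVERmZmVVVURERDMzMzM0RERVVmZmd3d3d3d3dmZlVVRERGZmVVVUREMzMzMzMzM0RFVWZmZ3d3d3d3d2ZlVVREREZmZVVURDMzIiIiIiMzREVVZmZ3d3d3d3d2ZmVVREMzRmZVVUQzMiIiEREiIjM0RVVmZnd3d3d3d3ZmZVREMzNGZlVUQzMiIRERERIiMzRFVWZnd3d3d3d3dmZVVEQzM0ZlVUQzIiEREREREiIzRFVWZmd3d3d3d3d2ZlVUQzMzRmVUQzIiEREAARESIzNEVWZmd3d3d3d3d3ZmVVRDMzNGVVRDMiEREAARESIzNEVWZmd3d3d3d3d3dmZVVEMzM0ZVRDMyIRERERESIzREVWZmd3d3iIiId3d3ZmVUQzM0RlVEMzIhEREREiIzRFVWZnd3d4iIiIiHd3dmZVREMzRGVURDMiIiIiIjM0RFVmZnd3d4iIiIiIh3d2ZlVURDNEZVVEQzMyIjMzNEVVZmZ3d3iIiIiIiIiHd3dmZVRERERmVVREQzMzRERFVWZnd3d4iIiIiIiIiIh3d3ZmVURERGZmVVVERERVVWZmd3d3iIiIiIiIiIiIiId3dmZVVEREd2ZmZVVVVmZmZ3d4iIiIiIiIiIiIiIiIiHd3ZmVVVERnd3d2ZmZ3d3d4iJmZiIiIiIiIiIiIiIiIh3d2ZmVVVWd3d3d3d4iIiIiJmqmZmZmZmZiIiIiIiIiId3d2ZlVVd3eIiIiIiZmZmZqqqpmZmZmZmZmZmIiIiIiId3dmZmV3eIiZmZmZmZmZqruqmZmZmZmZmZmZmYiIiIiHd3dmZneIiJmqqqqqqqq7u6qpmZmZmZmZmZmZmYiIiIiHd3dmiIiJmaq7u7uqq7u7qqqqmZmZmZmZmZmZmZiIiIiHd3eIiJmZqru7u7u7zMuqqqqqqZmZmZmZmZmZmZiIiIiHd5mZmZmqu7u7u7zMy7qqqqqqqZmZmZmZmZmZmZiIiIiIqZmZmqq7zMzMzMzLu7qqqqqqqZmZmZmZmZmZmZiIiIiqqqqqqqu8zMzN3Mu7u7qqqqqqqZmZmZmZmZmZmYiIiLu6qqqqq7zMzd3cy7u7u6qqqqqqqZmZmZmZmZmZiIiIzLu6qqqru8zd3dzMu7u7u6qqqqqqqpmZmZmZmZmIiInMzLu6qqu7zN3t3MzMu7u7uqqqqqqqqpmZmZmZmIiIiczMy7u7q7u83u7czMzLu7u7uqqqqqqqqqqpmZmIiHiIzMzMy7u7u7ze7tzMzMzLu7u7qqqqqqqqqqqpmYd3d4i8zMzMu7u7vN7u3dzMzMy7u7u7qqqqqqqqqqmYd2ZneLzMzdzLu7u83e3d3czMzMu7u7u6qqqqqqqqqYdmZmZ4vMzN3cy7u7zd3d3d3MzMzLu7u7uqqqqqqqqph1VVVme8zMzd3Mu7zMzN3d3dzMzMy7u7u7qqqqqqqqmGVEVVZ7zMzN3dzLzMzMzd3d3czMzMu7u7u7qqqqqqmXVDRFVnvMzMzd3czMzMvM3d3dzMzMzLu7u7u6qqqqqYdTM0VWe7zMzN3dzMzMu8zd3d3czMzMy7u7u7uqqqqphkMzRVZ7u8zMzd3d3cy7vM3d3dzMzMzLu7u7u7uqqqmGQzRFVnu7zMzM3d3dy7u7zd3d3MzMzMy7u7u7u7uqqYZURFVWe7u8zMzN3t3Lu7vM3d3czMzMzLu7u7u7u7qqh1VVVWZ6u7vMzM3e7cu7u7zN3dzMzMzMu7u7u7u7u6qXZlVWZ4q7u7zMzd7ty7u7u83dzMzMzMy7u7u7u7u7qph3ZmZniqu7u8zN3u3Lu6u7zNzMzMzMzLu7u7u7u7uqmYh3Zneaqru7vM3d3cu6qru8zMzMzMzLu7u7u7u7u7qpmYd3eJqqq7u7zd3cy7qqq7zMzMzMy7u7u7u7u7u7uqqpmHd4qqqqu7vN3czLuqqqu8zMzMu7u7u7u7u7u7u7qqqYd3ipqqqru8zczMu6qqqrvMzMu7u7u7u7u7u7u7u7upiHiamaqqq7zMzMzLqqqqq8zLu7u7u7u7u7u7u7u7u6mYiJuZmqqrvMzLvLuqqqqrvLu7u7u6qru7u7u7u7u6qpmZq5mZqqu8y7u7u6qpmqq7u7u7qqqqqqqru7u7u7qqmZmrmZmaq7u7u7u7qpmZqru7u6qqqqqqqqqru7u7qqqZmryJmZq7u7q7u7uqmZmaq7u6qqqqmaqqqqqru6qqqqqqvImZqru7qqq7u6qZmZqru7qqqZmZmZmqqqqqqqqqqqvMiJmqq6qqqqq7qpmZmau7qqqZmZmZmZmqqqqpmaqqu8yJmqqqqqqqqqqpmZmZqrqqqpmZiIiJmZqqmZmZmqq7zImaqqqZmqqqqqmZiJmauqqqmZiIiIiJmZmZmZmaq7zM"/>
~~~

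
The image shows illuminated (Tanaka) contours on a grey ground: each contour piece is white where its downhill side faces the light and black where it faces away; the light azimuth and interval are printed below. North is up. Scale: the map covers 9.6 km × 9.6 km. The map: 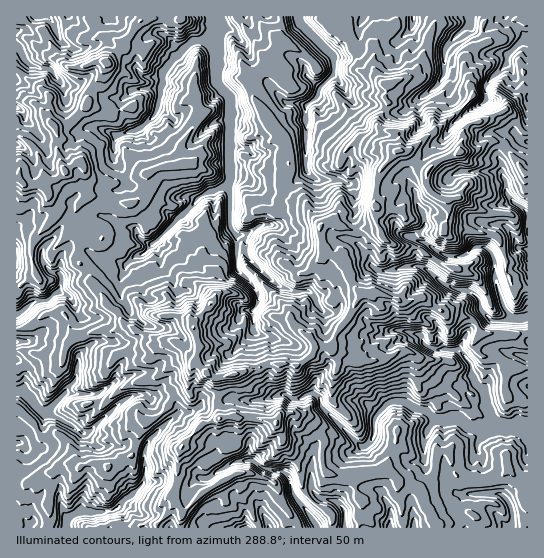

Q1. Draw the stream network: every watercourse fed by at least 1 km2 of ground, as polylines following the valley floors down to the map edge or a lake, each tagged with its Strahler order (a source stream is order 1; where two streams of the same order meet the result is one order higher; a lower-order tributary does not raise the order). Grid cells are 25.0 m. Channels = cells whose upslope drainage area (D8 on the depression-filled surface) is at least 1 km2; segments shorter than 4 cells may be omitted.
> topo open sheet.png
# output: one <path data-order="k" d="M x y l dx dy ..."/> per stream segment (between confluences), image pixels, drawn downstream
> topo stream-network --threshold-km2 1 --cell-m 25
<path data-order="1" d="M337 502l8 9 0 16"/><path data-order="1" d="M489 494l12 0 8 8 2 5 0 4 2 2 0 10-3 4-1 0"/><path data-order="1" d="M211 477l6-6 21-10 15 0 12 8 4 0 5 2 8 0 8 7 1 3 0 6 2 2 0 4 1 2 13 16 11 16"/><path data-order="1" d="M158 431l-9 10-3 5 0 4-1 1 0 28-2 2 0 2-13 14-4 1-11 12-2 1-10 0-1 2-25 0-3 2-4 2-4 4 0 6"/><path data-order="2" d="M494 426l4 0 1 1 20 0 2-1 6 0"/><path data-order="1" d="M110 413l-20 18-3 2-6 0-8-7-7-3-3-2-8-4-2 0-3-3-3 0-2-3"/><path data-order="2" d="M45 411l-6-1-17-19-5 0"/><path data-order="2" d="M65 394l-18 17-2 0"/><path data-order="1" d="M86 394l-21 0"/><path data-order="1" d="M282 394l4 0 8 5 8-1 5-4 8 0 6 5 0 6 1 2 39 39 5 0 5-5 3-7 0-13 3-6 12-12 2-1 12 0 10 5 2 0 14 6 6 6 24 0 12 8 14 0 2 2 4-3 3 0"/><path data-order="1" d="M75 379l0 2-8 8-2 5"/><path data-order="1" d="M399 330l3 1 5 0 6 3 6 0 4 5 0 4 10 6 2 0 2 1 21 0 8 8 5 8 0 9 3 3 1 5 8 8 2 3 0 3 1 1 0 5 4 8 0 3 3 4 0 7 1 0 0 1"/><path data-order="1" d="M253 329l0-19 5-7 0-10-4-7-5-5 0-2-12-10 0-34"/><path data-order="2" d="M513 318l14 0"/><path data-order="1" d="M314 297l-5-6-16 0-4-2-7-2-7-4-6-6-2 0-20-20-1-3 0-13-1-3-4-3"/><path data-order="1" d="M125 273l0-7 10-11 8-1 11-12 3-1 20-20 1-3 3-1 14-15 0-1 4-4 11-6 4 0 7-4 6-1 2-3"/><path data-order="1" d="M50 271l3 2 5 0 4 5-3 13-2 3-4 1-6 6-12 0-2 1-12 11-4 1"/><path data-order="1" d="M385 270l9 0 1-1 4 0 7-3 13 0 2 1 2 0 8 6 14 12 2 0 7 4 11 1 9 4 5 5 3 12 8 8 3 2 14 0 6-3"/><path data-order="2" d="M237 235l-4-4-3-5 0-35-1-1 0-7"/><path data-order="2" d="M241 235l-4 0"/><path data-order="1" d="M258 226l-8 7-3 1-5 0-1 1"/><path data-order="1" d="M423 214l2 3 0 10-11 10 0 2 9 3 14 9 13 6 11 0 1-2 3 0 9-8 11 0 6 6 4 9 0 17 2 2 1 9 1 1 0 3 2 1 0 3 1 1 3 10 8 9"/><path data-order="2" d="M229 183l1-2 0-82-1-1 0-3-11-10-1-3 0-44-2-1 0-3"/><path data-order="1" d="M339 181l-20 0-6-4-7-7 0-64 11-9 1-7 16-16 0-16-1-3-32-32-2-2 0-4"/><path data-order="1" d="M502 175l4 6 0 12 1 2 10 10 5 2 5 7 0 19"/><path data-order="1" d="M114 145l0-4 3-6 10-2 2-2 8-1 2-3 4-1 12-12 3-7 0-4 1-1 0-4 2-1 0-10 2-6 0-10 2-2 9-10 0-1 1 0 16-16 3-1 9 0 4-3 6-1 2-3"/><path data-order="1" d="M431 90l8-7 2-4 4-5 0-24 2-5 20-20 2 0 0-3 4-4 0-1"/><path data-order="1" d="M487 83l8-9 2 0 9-9 0-3 1-1 0-6 16-16 3 0 1-1"/><path data-order="1" d="M38 67l-8-2-7-7-4-9-2-3"/><path data-order="2" d="M215 34l2-8 1-1-3-6 0-2"/>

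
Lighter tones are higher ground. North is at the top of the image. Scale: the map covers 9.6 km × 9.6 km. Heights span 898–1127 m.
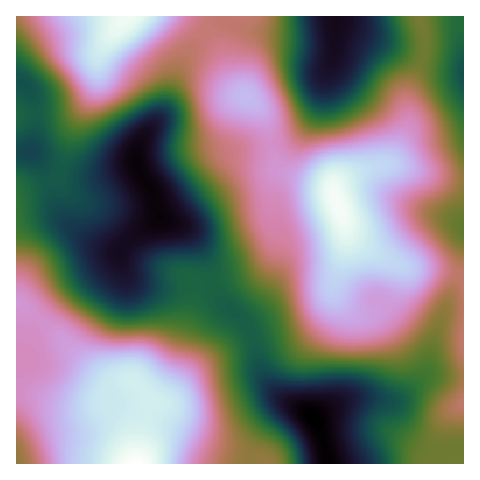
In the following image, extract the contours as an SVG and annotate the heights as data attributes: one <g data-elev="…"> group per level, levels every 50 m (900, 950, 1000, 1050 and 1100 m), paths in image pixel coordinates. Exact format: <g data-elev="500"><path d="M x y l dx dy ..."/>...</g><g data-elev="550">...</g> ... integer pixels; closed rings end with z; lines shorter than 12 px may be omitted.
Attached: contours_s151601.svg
<g data-elev="900"><path d="M320 433l-6-5-8-10-2-5 2-3 7 0 6 4 3 11 0 6z"/></g><g data-elev="950"><path d="M301 463l-3-14-5-10-7-9-17-16-8-11-3-10-1-10 1-7 4-3 5-1 19 6 13 1 37-3 14 1 14 3 11 6 7 9 2 5-14 17-2 6-1 7 2 8 8 16 3 9"/><path d="M122 309l-9-4-12-7-11-8-6-7-15-33-14-22-2-12 3-5 3-2 19-1 7-4 1-5-5-19 1-9 9-14 14-18 16-14 18-12 14-6 11-2 7 4 3 8-1 8-5 21 2 12 5 9 34 49 4 12 0 13-4 8-7 5-30 3-11 4-4 8 2 19-5 9-7 5-9 5-8 2z"/><path d="M17 150l7-6 9-2 6 4 2 7-2 5-6 3-11-3-5-5"/><path d="M383 17l4 19-4 12-11 14-13 21-8 9-14 10-12 4-7-2-7-5-6-9-4-9-1-14 4-25-2-25"/></g><g data-elev="1000"><path d="M282 463l-2-7-4-6-24-13-11-14-7-12-6-19-7-34-7-9-13-7-40-12-14-1-25 0-16-4-28-18-12-10-10-12-9-21-7-8-9-6-14-2"/><path d="M463 244l-10-8-5-8-2-7 1-5 4-5 5-3 7-2"/><path d="M463 161l-7-14-11-30-22-44-5-4-15 3-12 6-6 7-13 21-8 7-13 8-12 5-14 3-12-1-7-3-8-13-12-27-5-15-3-25 1-28"/><path d="M17 33l10 10 33 39 5 10 6 21 4 5 4 2 10 1 13-5 46-26 12-5 12-2 8 4 7 10 4 13 2 15 0 22 3 11 29 38 13 39 17 38 5 7 16 10 5 7 13 38 6 11 9 7 16 3 24 2 46 1 11-3 22-19 7-1 5 7 9 26 1 8-2 7-12 14-4 8-2 12 1 10 3 7 5 3 24-1"/><path d="M417 17l4 5 2-5"/></g><g data-elev="1050"><path d="M192 463l14-30 2-16-1-13-4-16-4-12-5-7-6-4-17-6-24-13-9-2-29 0-21-5-41-24-19-21-11-5"/><path d="M17 396l9 8 9 15 9 22 6 22"/><path d="M346 335l11 1 12-2 11-4 8-4 35-34 8-10 4-9 1-8-3-8-26-28-5-9-3-11 0-7 3-6 24-15 5-8-2-8-9-18-6-17-4-6-6 0-25 9-57 14-23 9-8 1-7-5-5-7-1-7 1-19-2-11-5-14-10-19-6-5-7-3-12 0-12 3-8 6-5 11-2 11 3 11 4 6 6 5 28 11 11 9 2 8-3 19 1 9 5 10 12 6 4 4 15 37 5 20 2 39 4 16 6 10 8 7 12 7z"/><path d="M17 332l12 4 5 4 7 12 3 10-2 5-3 4-22 12"/><path d="M44 17l11 18 5 19 6 9 21 29 4 4 6 1 9-2 9-6 19-26 38-34 11-12"/></g><g data-elev="1100"><path d="M165 463l1-16-3-21 2-6 9-11 0-8-4-5-15-10-14-14-10-3-13 3-4 4-3 6-1 10 4 13-1 13-3 10-9 24-3 11"/><path d="M341 257l10 0 13-6 5-7 1-13-2-11-9-26-3-21-7-6-13-3-9 3-8 6-4 8-1 12 3 14 15 38 4 8z"/><path d="M93 17l1 12-1 23 2 5 4 2 7-3 27-19 12-10 9-10"/></g>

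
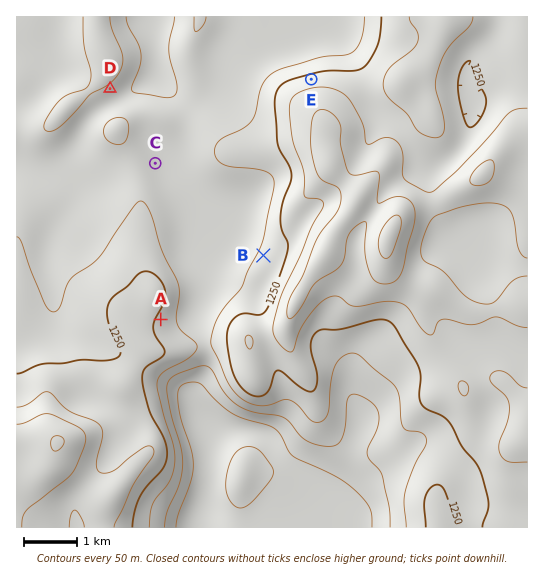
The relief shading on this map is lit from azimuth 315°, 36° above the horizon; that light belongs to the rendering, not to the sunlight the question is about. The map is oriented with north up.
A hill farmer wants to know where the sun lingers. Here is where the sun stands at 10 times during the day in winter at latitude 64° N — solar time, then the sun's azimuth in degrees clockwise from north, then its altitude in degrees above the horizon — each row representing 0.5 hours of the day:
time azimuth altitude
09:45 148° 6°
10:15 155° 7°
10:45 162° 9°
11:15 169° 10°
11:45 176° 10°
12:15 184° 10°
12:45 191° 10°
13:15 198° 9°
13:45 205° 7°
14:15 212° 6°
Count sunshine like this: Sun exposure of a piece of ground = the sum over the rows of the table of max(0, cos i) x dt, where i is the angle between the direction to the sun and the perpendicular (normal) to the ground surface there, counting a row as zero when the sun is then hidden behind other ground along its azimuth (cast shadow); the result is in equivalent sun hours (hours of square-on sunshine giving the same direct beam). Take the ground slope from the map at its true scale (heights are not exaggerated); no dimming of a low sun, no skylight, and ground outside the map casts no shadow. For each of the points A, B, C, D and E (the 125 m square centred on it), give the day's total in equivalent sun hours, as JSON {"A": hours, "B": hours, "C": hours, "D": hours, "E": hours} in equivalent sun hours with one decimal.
{"A": 0.9, "B": 0.5, "C": 0.6, "D": 1.2, "E": 0.0}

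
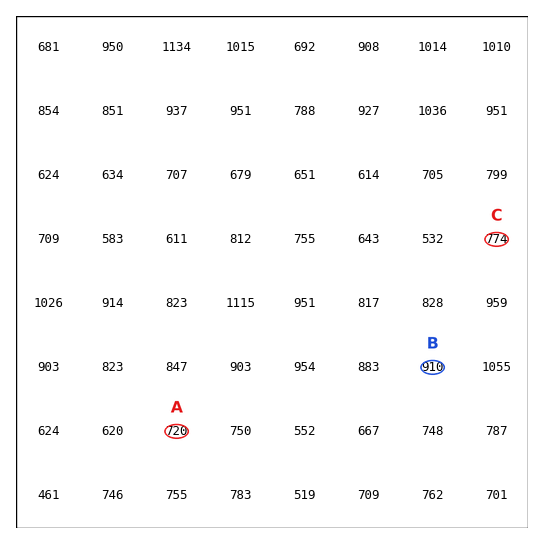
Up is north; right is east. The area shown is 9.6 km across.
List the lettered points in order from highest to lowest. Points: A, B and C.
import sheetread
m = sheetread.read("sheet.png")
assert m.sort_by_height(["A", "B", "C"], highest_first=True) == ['B', 'C', 'A']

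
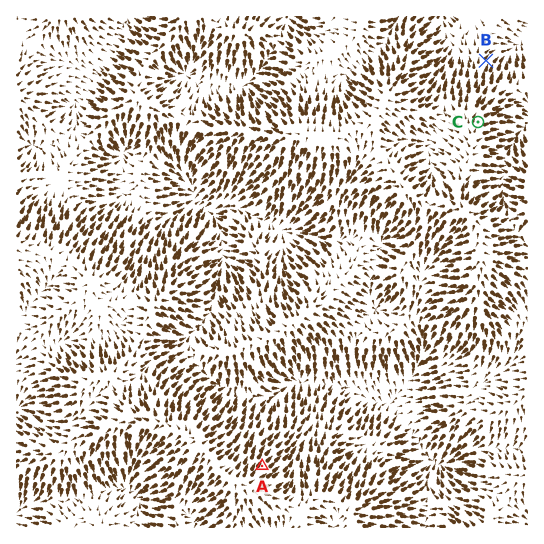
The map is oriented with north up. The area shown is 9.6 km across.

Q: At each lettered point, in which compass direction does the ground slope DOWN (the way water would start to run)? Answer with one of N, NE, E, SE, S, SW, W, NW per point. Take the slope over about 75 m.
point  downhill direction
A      NE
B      NE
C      NE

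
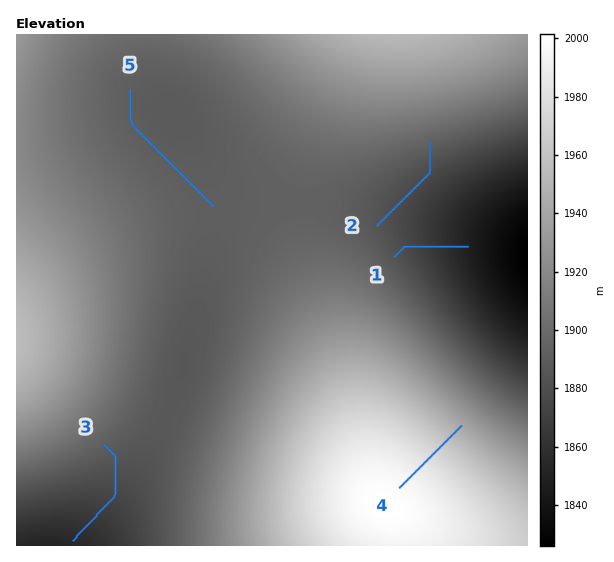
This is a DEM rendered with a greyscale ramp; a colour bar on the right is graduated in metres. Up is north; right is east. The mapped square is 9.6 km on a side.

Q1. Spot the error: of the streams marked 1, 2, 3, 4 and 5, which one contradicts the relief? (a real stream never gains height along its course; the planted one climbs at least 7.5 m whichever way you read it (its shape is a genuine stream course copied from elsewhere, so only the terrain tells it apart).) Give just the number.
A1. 2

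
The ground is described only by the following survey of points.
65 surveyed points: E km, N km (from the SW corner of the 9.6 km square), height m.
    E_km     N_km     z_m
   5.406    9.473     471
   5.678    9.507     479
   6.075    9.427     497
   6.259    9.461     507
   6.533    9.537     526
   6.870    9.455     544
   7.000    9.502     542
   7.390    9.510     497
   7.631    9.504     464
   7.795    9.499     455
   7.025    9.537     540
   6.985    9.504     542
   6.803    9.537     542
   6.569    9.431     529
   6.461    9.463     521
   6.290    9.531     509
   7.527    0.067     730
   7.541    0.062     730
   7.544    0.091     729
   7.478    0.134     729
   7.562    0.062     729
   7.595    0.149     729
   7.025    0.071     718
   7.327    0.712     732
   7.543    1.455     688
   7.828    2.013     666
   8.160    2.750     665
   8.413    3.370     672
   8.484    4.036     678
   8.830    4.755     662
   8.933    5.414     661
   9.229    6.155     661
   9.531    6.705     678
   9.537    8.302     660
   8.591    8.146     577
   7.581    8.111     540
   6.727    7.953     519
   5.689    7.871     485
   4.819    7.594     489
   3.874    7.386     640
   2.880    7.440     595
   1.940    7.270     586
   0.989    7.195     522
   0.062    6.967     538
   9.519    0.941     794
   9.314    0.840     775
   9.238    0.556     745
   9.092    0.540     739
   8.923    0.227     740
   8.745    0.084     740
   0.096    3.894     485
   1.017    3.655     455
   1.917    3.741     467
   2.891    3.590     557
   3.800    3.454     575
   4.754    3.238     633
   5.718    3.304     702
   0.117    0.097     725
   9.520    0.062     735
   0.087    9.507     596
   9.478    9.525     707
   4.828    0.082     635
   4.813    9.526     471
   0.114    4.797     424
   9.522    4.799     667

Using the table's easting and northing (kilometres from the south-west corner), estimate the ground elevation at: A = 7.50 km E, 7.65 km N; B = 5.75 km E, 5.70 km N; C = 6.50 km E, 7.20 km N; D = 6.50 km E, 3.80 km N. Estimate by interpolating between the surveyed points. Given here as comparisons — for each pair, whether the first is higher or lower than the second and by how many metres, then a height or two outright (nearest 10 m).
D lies higher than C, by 170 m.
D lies higher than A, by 170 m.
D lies higher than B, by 120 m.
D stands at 730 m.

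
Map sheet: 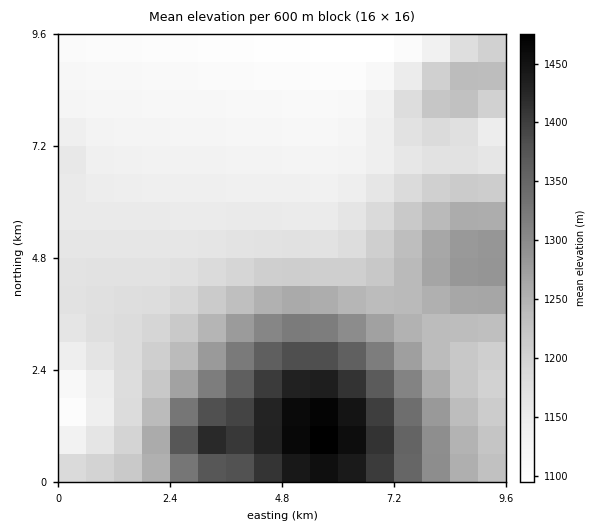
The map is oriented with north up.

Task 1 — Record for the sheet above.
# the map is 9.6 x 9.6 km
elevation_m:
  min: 1080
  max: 1480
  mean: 1210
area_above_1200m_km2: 41.3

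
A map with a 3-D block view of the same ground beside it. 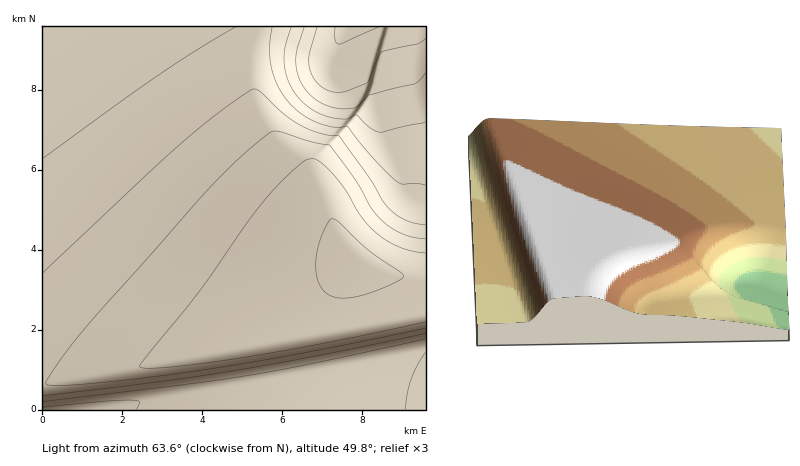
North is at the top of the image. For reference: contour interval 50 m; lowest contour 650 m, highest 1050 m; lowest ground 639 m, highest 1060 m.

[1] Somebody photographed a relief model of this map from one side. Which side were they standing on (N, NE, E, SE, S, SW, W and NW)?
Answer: E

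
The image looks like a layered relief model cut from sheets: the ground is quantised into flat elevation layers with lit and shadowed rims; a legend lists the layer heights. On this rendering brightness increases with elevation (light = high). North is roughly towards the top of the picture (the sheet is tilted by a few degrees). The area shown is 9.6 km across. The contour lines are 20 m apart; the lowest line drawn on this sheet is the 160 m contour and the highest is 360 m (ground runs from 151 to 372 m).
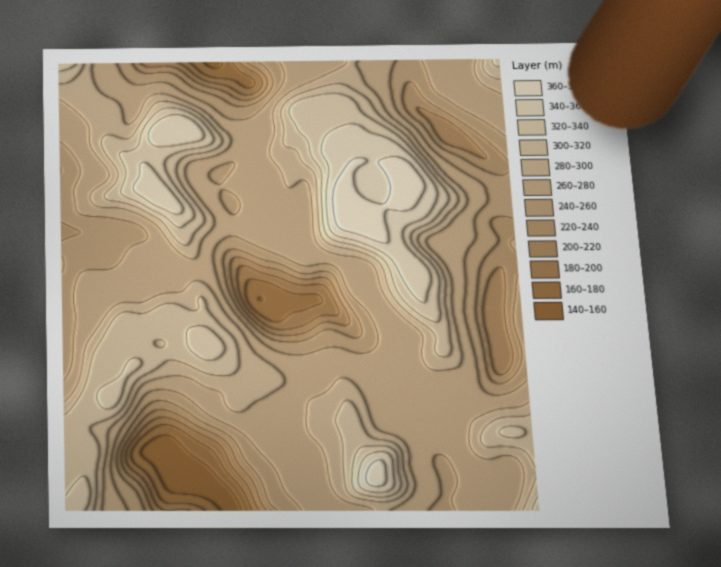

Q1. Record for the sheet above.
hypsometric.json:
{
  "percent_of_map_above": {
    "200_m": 94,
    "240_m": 84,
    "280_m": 39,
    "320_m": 14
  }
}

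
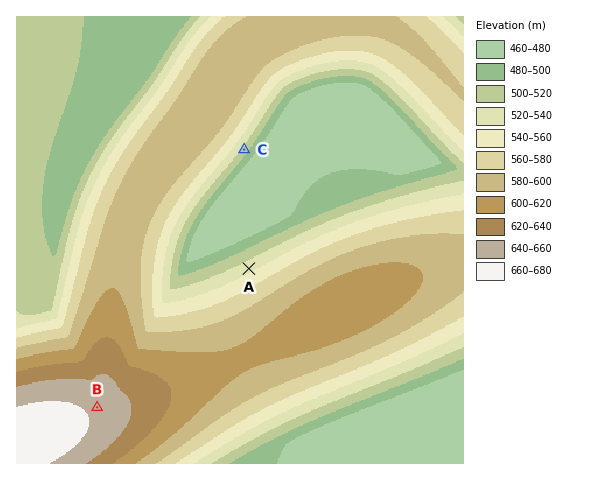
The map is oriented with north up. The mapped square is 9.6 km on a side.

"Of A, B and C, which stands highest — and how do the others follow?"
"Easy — B A C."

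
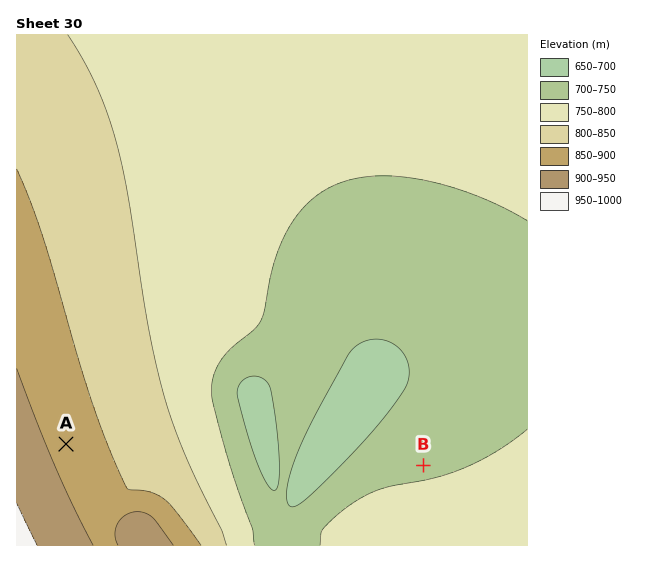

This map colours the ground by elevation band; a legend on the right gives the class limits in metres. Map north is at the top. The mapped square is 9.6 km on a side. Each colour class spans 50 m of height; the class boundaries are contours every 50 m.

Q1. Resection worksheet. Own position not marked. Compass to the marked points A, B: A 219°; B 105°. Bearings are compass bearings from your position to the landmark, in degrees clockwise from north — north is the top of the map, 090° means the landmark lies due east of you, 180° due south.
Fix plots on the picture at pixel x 116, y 383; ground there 830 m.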